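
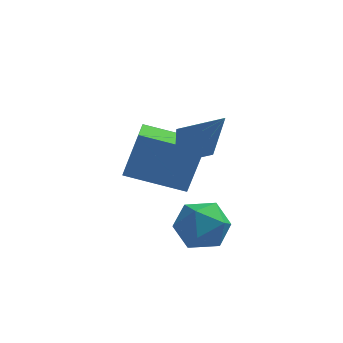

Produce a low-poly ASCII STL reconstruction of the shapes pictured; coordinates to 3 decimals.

solid 
facet normal -0.961 0.079 0.264
outer loop
vertex 0.679 1.363 1.022
vertex 0.708 2.162 0.888
vertex 0.313 1.163 -0.251
endloop
endfacet
facet normal -0.036 -0.986 0.165
outer loop
vertex 1.832 1.038 -0.668
vertex 0.679 1.363 1.022
vertex 0.313 1.163 -0.251
endloop
endfacet
facet normal -0.961 0.079 0.264
outer loop
vertex 0.313 1.163 -0.251
vertex 0.708 2.162 0.888
vertex 0.342 1.962 -0.385
endloop
endfacet
facet normal -0.273 -0.149 -0.950
outer loop
vertex 0.342 1.962 -0.385
vertex 1.832 1.038 -0.668
vertex 0.313 1.163 -0.251
endloop
endfacet
facet normal 0.273 0.149 0.950
outer loop
vertex 0.679 1.363 1.022
vertex 2.227 2.037 0.471
vertex 0.708 2.162 0.888
endloop
endfacet
facet normal -0.036 -0.986 0.165
outer loop
vertex 2.198 1.238 0.605
vertex 0.679 1.363 1.022
vertex 1.832 1.038 -0.668
endloop
endfacet
facet normal 0.273 0.149 0.950
outer loop
vertex 2.198 1.238 0.605
vertex 2.227 2.037 0.471
vertex 0.679 1.363 1.022
endloop
endfacet
facet normal 0.036 0.986 -0.165
outer loop
vertex 0.708 2.162 0.888
vertex 2.227 2.037 0.471
vertex 0.342 1.962 -0.385
endloop
endfacet
facet normal -0.273 -0.149 -0.950
outer loop
vertex 1.861 1.837 -0.802
vertex 1.832 1.038 -0.668
vertex 0.342 1.962 -0.385
endloop
endfacet
facet normal 0.036 0.986 -0.165
outer loop
vertex 0.342 1.962 -0.385
vertex 2.227 2.037 0.471
vertex 1.861 1.837 -0.802
endloop
endfacet
facet normal 0.961 -0.079 -0.264
outer loop
vertex 1.861 1.837 -0.802
vertex 2.198 1.238 0.605
vertex 1.832 1.038 -0.668
endloop
endfacet
facet normal 0.961 -0.079 -0.264
outer loop
vertex 2.227 2.037 0.471
vertex 2.198 1.238 0.605
vertex 1.861 1.837 -0.802
endloop
endfacet
facet normal -0.479 0.370 -0.796
outer loop
vertex 2.452 0.557 0.971
vertex 2.026 0.694 1.291
vertex 2.436 1.051 1.21
endloop
endfacet
facet normal 0.982 0.107 -0.155
outer loop
vertex 2.452 0.557 0.971
vertex 2.436 1.051 1.21
vertex 2.734 0.146 2.469
endloop
endfacet
facet normal -0.479 0.370 -0.796
outer loop
vertex 2.436 1.051 1.21
vertex 2.026 0.694 1.291
vertex 2.01 1.188 1.53
endloop
endfacet
facet normal 0.540 0.739 0.403
outer loop
vertex 2.436 1.051 1.21
vertex 2.01 1.188 1.53
vertex 2.734 0.146 2.469
endloop
endfacet
facet normal -0.478 0.370 -0.797
outer loop
vertex 2.01 1.188 1.53
vertex 2.026 0.694 1.291
vertex 1.6 0.831 1.61
endloop
endfacet
facet normal -0.295 0.518 0.803
outer loop
vertex 2.01 1.188 1.53
vertex 1.6 0.831 1.61
vertex 2.734 0.146 2.469
endloop
endfacet
facet normal -0.478 0.369 -0.797
outer loop
vertex 1.6 0.831 1.61
vertex 2.026 0.694 1.291
vertex 1.616 0.336 1.371
endloop
endfacet
facet normal -0.689 -0.333 0.644
outer loop
vertex 1.6 0.831 1.61
vertex 1.616 0.336 1.371
vertex 2.734 0.146 2.469
endloop
endfacet
facet normal -0.479 0.370 -0.796
outer loop
vertex 1.616 0.336 1.371
vertex 2.026 0.694 1.291
vertex 2.042 0.199 1.051
endloop
endfacet
facet normal -0.247 -0.965 0.084
outer loop
vertex 1.616 0.336 1.371
vertex 2.042 0.199 1.051
vertex 2.734 0.146 2.469
endloop
endfacet
facet normal -0.479 0.370 -0.796
outer loop
vertex 2.042 0.199 1.051
vertex 2.026 0.694 1.291
vertex 2.452 0.557 0.971
endloop
endfacet
facet normal 0.589 -0.745 -0.315
outer loop
vertex 2.042 0.199 1.051
vertex 2.452 0.557 0.971
vertex 2.734 0.146 2.469
endloop
endfacet
facet normal -0.952 0.292 0.097
outer loop
vertex 1.752 -0.16 -1.047
vertex 1.622 -0.732 -0.602
vertex 1.847 -0.091 -0.32
endloop
endfacet
facet normal -0.523 0.852 -0.013
outer loop
vertex 1.752 -0.16 -1.047
vertex 1.847 -0.091 -0.32
vertex 2.337 0.203 -0.785
endloop
endfacet
facet normal -0.183 0.752 -0.634
outer loop
vertex 1.752 -0.16 -1.047
vertex 2.337 0.203 -0.785
vertex 2.414 -0.258 -1.354
endloop
endfacet
facet normal -0.401 0.130 -0.907
outer loop
vertex 1.752 -0.16 -1.047
vertex 2.414 -0.258 -1.354
vertex 1.972 -0.835 -1.241
endloop
endfacet
facet normal -0.877 -0.155 -0.455
outer loop
vertex 1.752 -0.16 -1.047
vertex 1.972 -0.835 -1.241
vertex 1.622 -0.732 -0.602
endloop
endfacet
facet normal -0.035 0.861 0.508
outer loop
vertex 2.337 0.203 -0.785
vertex 1.847 -0.091 -0.32
vertex 2.568 -0.145 -0.179
endloop
endfacet
facet normal -0.727 -0.046 0.685
outer loop
vertex 1.847 -0.091 -0.32
vertex 1.622 -0.732 -0.602
vertex 2.126 -0.722 -0.066
endloop
endfacet
facet normal -0.607 -0.767 -0.209
outer loop
vertex 1.622 -0.732 -0.602
vertex 1.972 -0.835 -1.241
vertex 2.203 -1.183 -0.635
endloop
endfacet
facet normal 0.161 -0.307 -0.938
outer loop
vertex 1.972 -0.835 -1.241
vertex 2.414 -0.258 -1.354
vertex 2.693 -0.889 -1.1
endloop
endfacet
facet normal 0.514 0.699 -0.497
outer loop
vertex 2.414 -0.258 -1.354
vertex 2.337 0.203 -0.785
vertex 2.918 -0.248 -0.818
endloop
endfacet
facet normal 0.401 -0.130 0.907
outer loop
vertex 2.788 -0.82 -0.373
vertex 2.568 -0.145 -0.179
vertex 2.126 -0.722 -0.066
endloop
endfacet
facet normal 0.183 -0.752 0.634
outer loop
vertex 2.788 -0.82 -0.373
vertex 2.126 -0.722 -0.066
vertex 2.203 -1.183 -0.635
endloop
endfacet
facet normal 0.523 -0.852 0.013
outer loop
vertex 2.788 -0.82 -0.373
vertex 2.203 -1.183 -0.635
vertex 2.693 -0.889 -1.1
endloop
endfacet
facet normal 0.952 -0.292 -0.097
outer loop
vertex 2.788 -0.82 -0.373
vertex 2.693 -0.889 -1.1
vertex 2.918 -0.248 -0.818
endloop
endfacet
facet normal 0.877 0.155 0.455
outer loop
vertex 2.788 -0.82 -0.373
vertex 2.918 -0.248 -0.818
vertex 2.568 -0.145 -0.179
endloop
endfacet
facet normal -0.161 0.307 0.938
outer loop
vertex 2.126 -0.722 -0.066
vertex 2.568 -0.145 -0.179
vertex 1.847 -0.091 -0.32
endloop
endfacet
facet normal -0.514 -0.699 0.497
outer loop
vertex 2.203 -1.183 -0.635
vertex 2.126 -0.722 -0.066
vertex 1.622 -0.732 -0.602
endloop
endfacet
facet normal 0.035 -0.861 -0.508
outer loop
vertex 2.693 -0.889 -1.1
vertex 2.203 -1.183 -0.635
vertex 1.972 -0.835 -1.241
endloop
endfacet
facet normal 0.727 0.046 -0.685
outer loop
vertex 2.918 -0.248 -0.818
vertex 2.693 -0.889 -1.1
vertex 2.414 -0.258 -1.354
endloop
endfacet
facet normal 0.607 0.767 0.209
outer loop
vertex 2.568 -0.145 -0.179
vertex 2.918 -0.248 -0.818
vertex 2.337 0.203 -0.785
endloop
endfacet

endsolid


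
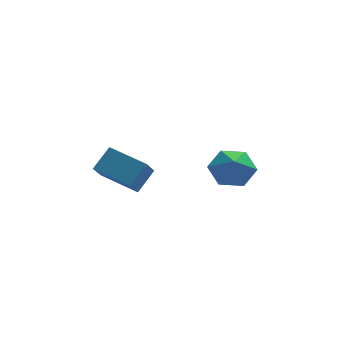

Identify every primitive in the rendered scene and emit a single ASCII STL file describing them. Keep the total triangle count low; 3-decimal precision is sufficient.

solid 
facet normal 0.079 0.600 -0.796
outer loop
vertex 4.346 -3.173 3.038
vertex 3.382 -2.959 3.104
vertex 4.046 -2.405 3.587
endloop
endfacet
facet normal 0.692 -0.221 0.687
outer loop
vertex 4.346 -3.173 3.038
vertex 4.046 -2.405 3.587
vertex 3.298 -3.601 3.956
endloop
endfacet
facet normal 0.078 0.600 -0.796
outer loop
vertex 4.046 -2.405 3.587
vertex 3.382 -2.959 3.104
vertex 3.081 -2.192 3.653
endloop
endfacet
facet normal 0.116 0.226 0.967
outer loop
vertex 4.046 -2.405 3.587
vertex 3.081 -2.192 3.653
vertex 3.298 -3.601 3.956
endloop
endfacet
facet normal 0.079 0.600 -0.796
outer loop
vertex 3.081 -2.192 3.653
vertex 3.382 -2.959 3.104
vertex 2.417 -2.745 3.17
endloop
endfacet
facet normal -0.625 0.071 0.778
outer loop
vertex 3.081 -2.192 3.653
vertex 2.417 -2.745 3.17
vertex 3.298 -3.601 3.956
endloop
endfacet
facet normal 0.078 0.599 -0.797
outer loop
vertex 2.417 -2.745 3.17
vertex 3.382 -2.959 3.104
vertex 2.718 -3.513 2.622
endloop
endfacet
facet normal -0.790 -0.530 0.309
outer loop
vertex 2.417 -2.745 3.17
vertex 2.718 -3.513 2.622
vertex 3.298 -3.601 3.956
endloop
endfacet
facet normal 0.077 0.600 -0.796
outer loop
vertex 2.718 -3.513 2.622
vertex 3.382 -2.959 3.104
vertex 3.682 -3.726 2.555
endloop
endfacet
facet normal -0.214 -0.976 0.029
outer loop
vertex 2.718 -3.513 2.622
vertex 3.682 -3.726 2.555
vertex 3.298 -3.601 3.956
endloop
endfacet
facet normal 0.079 0.600 -0.796
outer loop
vertex 3.682 -3.726 2.555
vertex 3.382 -2.959 3.104
vertex 4.346 -3.173 3.038
endloop
endfacet
facet normal 0.526 -0.822 0.218
outer loop
vertex 3.682 -3.726 2.555
vertex 4.346 -3.173 3.038
vertex 3.298 -3.601 3.956
endloop
endfacet
facet normal -0.341 -0.559 0.756
outer loop
vertex -0.176 -3.83 4.426
vertex -1.431 -2.625 4.751
vertex -0.923 -4.403 3.666
endloop
endfacet
facet normal 0.709 -0.680 -0.184
outer loop
vertex -0.529 -3.755 2.789
vertex -0.176 -3.83 4.426
vertex -0.923 -4.403 3.666
endloop
endfacet
facet normal -0.340 -0.559 0.756
outer loop
vertex -0.923 -4.403 3.666
vertex -1.431 -2.625 4.751
vertex -2.178 -3.198 3.992
endloop
endfacet
facet normal -0.618 -0.474 -0.628
outer loop
vertex -2.178 -3.198 3.992
vertex -0.529 -3.755 2.789
vertex -0.923 -4.403 3.666
endloop
endfacet
facet normal 0.618 0.474 0.628
outer loop
vertex -0.176 -3.83 4.426
vertex -1.037 -1.977 3.874
vertex -1.431 -2.625 4.751
endloop
endfacet
facet normal 0.709 -0.681 -0.184
outer loop
vertex 0.218 -3.182 3.548
vertex -0.176 -3.83 4.426
vertex -0.529 -3.755 2.789
endloop
endfacet
facet normal 0.618 0.474 0.627
outer loop
vertex 0.218 -3.182 3.548
vertex -1.037 -1.977 3.874
vertex -0.176 -3.83 4.426
endloop
endfacet
facet normal -0.709 0.681 0.184
outer loop
vertex -1.431 -2.625 4.751
vertex -1.037 -1.977 3.874
vertex -2.178 -3.198 3.992
endloop
endfacet
facet normal -0.618 -0.474 -0.627
outer loop
vertex -1.784 -2.55 3.114
vertex -0.529 -3.755 2.789
vertex -2.178 -3.198 3.992
endloop
endfacet
facet normal -0.709 0.681 0.184
outer loop
vertex -2.178 -3.198 3.992
vertex -1.037 -1.977 3.874
vertex -1.784 -2.55 3.114
endloop
endfacet
facet normal 0.340 0.558 -0.757
outer loop
vertex -1.784 -2.55 3.114
vertex 0.218 -3.182 3.548
vertex -0.529 -3.755 2.789
endloop
endfacet
facet normal 0.340 0.559 -0.756
outer loop
vertex -1.037 -1.977 3.874
vertex 0.218 -3.182 3.548
vertex -1.784 -2.55 3.114
endloop
endfacet

endsolid


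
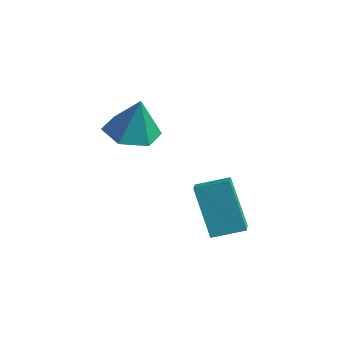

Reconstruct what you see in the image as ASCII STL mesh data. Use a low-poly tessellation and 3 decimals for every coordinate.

solid 
facet normal -0.608 -0.747 -0.270
outer loop
vertex 0.068 -2.312 0.501
vertex -0.547 -1.694 0.176
vertex 0.956 -2.38 -1.312
endloop
endfacet
facet normal 0.661 -0.664 0.349
outer loop
vertex 1.667 -1.506 -0.996
vertex 0.068 -2.312 0.501
vertex 0.956 -2.38 -1.312
endloop
endfacet
facet normal -0.608 -0.747 -0.270
outer loop
vertex 0.956 -2.38 -1.312
vertex -0.547 -1.694 0.176
vertex 0.341 -1.762 -1.636
endloop
endfacet
facet normal 0.440 -0.033 -0.898
outer loop
vertex 0.341 -1.762 -1.636
vertex 1.667 -1.506 -0.996
vertex 0.956 -2.38 -1.312
endloop
endfacet
facet normal -0.440 0.034 0.897
outer loop
vertex 0.068 -2.312 0.501
vertex 0.164 -0.82 0.492
vertex -0.547 -1.694 0.176
endloop
endfacet
facet normal 0.661 -0.664 0.349
outer loop
vertex 0.779 -1.438 0.816
vertex 0.068 -2.312 0.501
vertex 1.667 -1.506 -0.996
endloop
endfacet
facet normal -0.439 0.034 0.898
outer loop
vertex 0.779 -1.438 0.816
vertex 0.164 -0.82 0.492
vertex 0.068 -2.312 0.501
endloop
endfacet
facet normal -0.661 0.664 -0.349
outer loop
vertex -0.547 -1.694 0.176
vertex 0.164 -0.82 0.492
vertex 0.341 -1.762 -1.636
endloop
endfacet
facet normal 0.440 -0.034 -0.897
outer loop
vertex 1.052 -0.888 -1.321
vertex 1.667 -1.506 -0.996
vertex 0.341 -1.762 -1.636
endloop
endfacet
facet normal -0.661 0.664 -0.349
outer loop
vertex 0.341 -1.762 -1.636
vertex 0.164 -0.82 0.492
vertex 1.052 -0.888 -1.321
endloop
endfacet
facet normal 0.608 0.747 0.270
outer loop
vertex 1.052 -0.888 -1.321
vertex 0.779 -1.438 0.816
vertex 1.667 -1.506 -0.996
endloop
endfacet
facet normal 0.608 0.747 0.270
outer loop
vertex 0.164 -0.82 0.492
vertex 0.779 -1.438 0.816
vertex 1.052 -0.888 -1.321
endloop
endfacet
facet normal -0.270 -0.032 -0.962
outer loop
vertex -2.008 -1.834 1.975
vertex -2.533 -2.655 2.15
vertex -2.96 -1.766 2.24
endloop
endfacet
facet normal 0.179 0.891 0.416
outer loop
vertex -2.008 -1.834 1.975
vertex -2.96 -1.766 2.24
vertex -2.107 -2.605 3.67
endloop
endfacet
facet normal -0.269 -0.032 -0.963
outer loop
vertex -2.96 -1.766 2.24
vertex -2.533 -2.655 2.15
vertex -3.485 -2.587 2.414
endloop
endfacet
facet normal -0.578 0.505 0.641
outer loop
vertex -2.96 -1.766 2.24
vertex -3.485 -2.587 2.414
vertex -2.107 -2.605 3.67
endloop
endfacet
facet normal -0.269 -0.032 -0.963
outer loop
vertex -3.485 -2.587 2.414
vertex -2.533 -2.655 2.15
vertex -3.058 -3.476 2.324
endloop
endfacet
facet normal -0.628 -0.371 0.684
outer loop
vertex -3.485 -2.587 2.414
vertex -3.058 -3.476 2.324
vertex -2.107 -2.605 3.67
endloop
endfacet
facet normal -0.270 -0.031 -0.962
outer loop
vertex -3.058 -3.476 2.324
vertex -2.533 -2.655 2.15
vertex -2.107 -3.544 2.059
endloop
endfacet
facet normal 0.078 -0.861 0.502
outer loop
vertex -3.058 -3.476 2.324
vertex -2.107 -3.544 2.059
vertex -2.107 -2.605 3.67
endloop
endfacet
facet normal -0.270 -0.031 -0.962
outer loop
vertex -2.107 -3.544 2.059
vertex -2.533 -2.655 2.15
vertex -1.582 -2.723 1.885
endloop
endfacet
facet normal 0.835 -0.475 0.277
outer loop
vertex -2.107 -3.544 2.059
vertex -1.582 -2.723 1.885
vertex -2.107 -2.605 3.67
endloop
endfacet
facet normal -0.270 -0.032 -0.962
outer loop
vertex -1.582 -2.723 1.885
vertex -2.533 -2.655 2.15
vertex -2.008 -1.834 1.975
endloop
endfacet
facet normal 0.886 0.401 0.234
outer loop
vertex -1.582 -2.723 1.885
vertex -2.008 -1.834 1.975
vertex -2.107 -2.605 3.67
endloop
endfacet

endsolid


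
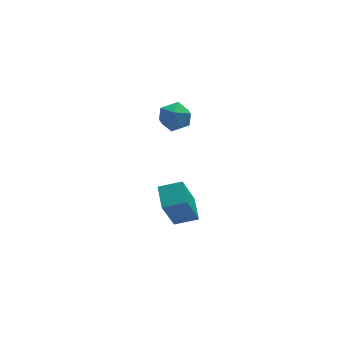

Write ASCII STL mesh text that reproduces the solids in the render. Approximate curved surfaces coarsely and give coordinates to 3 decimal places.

solid 
facet normal -0.987 0.149 0.065
outer loop
vertex -2.28 3.942 3.598
vertex -2.346 3.382 3.88
vertex -2.245 3.899 4.226
endloop
endfacet
facet normal -0.634 0.769 0.088
outer loop
vertex -2.28 3.942 3.598
vertex -2.245 3.899 4.226
vertex -1.841 4.268 3.912
endloop
endfacet
facet normal -0.249 0.824 -0.508
outer loop
vertex -2.28 3.942 3.598
vertex -1.841 4.268 3.912
vertex -1.693 3.979 3.371
endloop
endfacet
facet normal -0.363 0.238 -0.901
outer loop
vertex -2.28 3.942 3.598
vertex -1.693 3.979 3.371
vertex -2.005 3.431 3.352
endloop
endfacet
facet normal -0.819 -0.178 -0.545
outer loop
vertex -2.28 3.942 3.598
vertex -2.005 3.431 3.352
vertex -2.346 3.382 3.88
endloop
endfacet
facet normal -0.182 0.745 0.641
outer loop
vertex -1.841 4.268 3.912
vertex -2.245 3.899 4.226
vertex -1.635 3.909 4.388
endloop
endfacet
facet normal -0.754 -0.257 0.604
outer loop
vertex -2.245 3.899 4.226
vertex -2.346 3.382 3.88
vertex -1.947 3.361 4.369
endloop
endfacet
facet normal -0.483 -0.787 -0.385
outer loop
vertex -2.346 3.382 3.88
vertex -2.005 3.431 3.352
vertex -1.799 3.072 3.828
endloop
endfacet
facet normal 0.257 -0.113 -0.960
outer loop
vertex -2.005 3.431 3.352
vertex -1.693 3.979 3.371
vertex -1.395 3.441 3.514
endloop
endfacet
facet normal 0.443 0.836 -0.325
outer loop
vertex -1.693 3.979 3.371
vertex -1.841 4.268 3.912
vertex -1.294 3.958 3.86
endloop
endfacet
facet normal 0.363 -0.238 0.901
outer loop
vertex -1.36 3.398 4.142
vertex -1.635 3.909 4.388
vertex -1.947 3.361 4.369
endloop
endfacet
facet normal 0.249 -0.824 0.508
outer loop
vertex -1.36 3.398 4.142
vertex -1.947 3.361 4.369
vertex -1.799 3.072 3.828
endloop
endfacet
facet normal 0.634 -0.769 -0.088
outer loop
vertex -1.36 3.398 4.142
vertex -1.799 3.072 3.828
vertex -1.395 3.441 3.514
endloop
endfacet
facet normal 0.987 -0.149 -0.065
outer loop
vertex -1.36 3.398 4.142
vertex -1.395 3.441 3.514
vertex -1.294 3.958 3.86
endloop
endfacet
facet normal 0.819 0.178 0.545
outer loop
vertex -1.36 3.398 4.142
vertex -1.294 3.958 3.86
vertex -1.635 3.909 4.388
endloop
endfacet
facet normal -0.257 0.113 0.960
outer loop
vertex -1.947 3.361 4.369
vertex -1.635 3.909 4.388
vertex -2.245 3.899 4.226
endloop
endfacet
facet normal -0.443 -0.836 0.325
outer loop
vertex -1.799 3.072 3.828
vertex -1.947 3.361 4.369
vertex -2.346 3.382 3.88
endloop
endfacet
facet normal 0.182 -0.745 -0.641
outer loop
vertex -1.395 3.441 3.514
vertex -1.799 3.072 3.828
vertex -2.005 3.431 3.352
endloop
endfacet
facet normal 0.754 0.257 -0.604
outer loop
vertex -1.294 3.958 3.86
vertex -1.395 3.441 3.514
vertex -1.693 3.979 3.371
endloop
endfacet
facet normal 0.483 0.787 0.385
outer loop
vertex -1.635 3.909 4.388
vertex -1.294 3.958 3.86
vertex -1.841 4.268 3.912
endloop
endfacet
facet normal -0.940 0.207 -0.272
outer loop
vertex -2.645 2.359 0.41
vertex -2.548 3.209 0.722
vertex -2.08 2.869 -1.155
endloop
endfacet
facet normal -0.107 -0.933 -0.343
outer loop
vertex -1.272 2.691 -0.922
vertex -2.645 2.359 0.41
vertex -2.08 2.869 -1.155
endloop
endfacet
facet normal -0.940 0.207 -0.272
outer loop
vertex -2.08 2.869 -1.155
vertex -2.548 3.209 0.722
vertex -1.983 3.719 -0.843
endloop
endfacet
facet normal 0.324 0.293 -0.899
outer loop
vertex -1.983 3.719 -0.843
vertex -1.272 2.691 -0.922
vertex -2.08 2.869 -1.155
endloop
endfacet
facet normal -0.324 -0.293 0.899
outer loop
vertex -2.645 2.359 0.41
vertex -1.74 3.031 0.955
vertex -2.548 3.209 0.722
endloop
endfacet
facet normal -0.107 -0.933 -0.343
outer loop
vertex -1.837 2.181 0.643
vertex -2.645 2.359 0.41
vertex -1.272 2.691 -0.922
endloop
endfacet
facet normal -0.324 -0.293 0.899
outer loop
vertex -1.837 2.181 0.643
vertex -1.74 3.031 0.955
vertex -2.645 2.359 0.41
endloop
endfacet
facet normal 0.107 0.933 0.343
outer loop
vertex -2.548 3.209 0.722
vertex -1.74 3.031 0.955
vertex -1.983 3.719 -0.843
endloop
endfacet
facet normal 0.324 0.293 -0.899
outer loop
vertex -1.175 3.541 -0.61
vertex -1.272 2.691 -0.922
vertex -1.983 3.719 -0.843
endloop
endfacet
facet normal 0.107 0.933 0.343
outer loop
vertex -1.983 3.719 -0.843
vertex -1.74 3.031 0.955
vertex -1.175 3.541 -0.61
endloop
endfacet
facet normal 0.940 -0.207 0.272
outer loop
vertex -1.175 3.541 -0.61
vertex -1.837 2.181 0.643
vertex -1.272 2.691 -0.922
endloop
endfacet
facet normal 0.940 -0.207 0.272
outer loop
vertex -1.74 3.031 0.955
vertex -1.837 2.181 0.643
vertex -1.175 3.541 -0.61
endloop
endfacet

endsolid


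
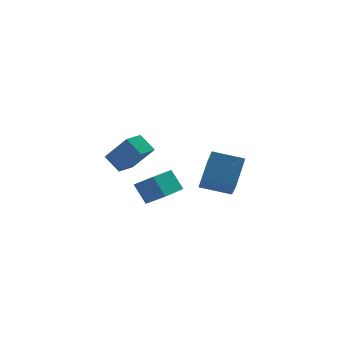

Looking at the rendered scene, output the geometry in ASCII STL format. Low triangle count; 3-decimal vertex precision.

solid 
facet normal -0.676 0.504 -0.538
outer loop
vertex -1.864 3.796 -1.912
vertex -0.564 5.284 -2.151
vertex -1.407 3.216 -3.03
endloop
endfacet
facet normal -0.653 -0.747 0.121
outer loop
vertex -0.576 2.596 -2.369
vertex -1.864 3.796 -1.912
vertex -1.407 3.216 -3.03
endloop
endfacet
facet normal -0.676 0.504 -0.538
outer loop
vertex -1.407 3.216 -3.03
vertex -0.564 5.284 -2.151
vertex -0.107 4.704 -3.269
endloop
endfacet
facet normal 0.341 -0.432 -0.835
outer loop
vertex -0.107 4.704 -3.269
vertex -0.576 2.596 -2.369
vertex -1.407 3.216 -3.03
endloop
endfacet
facet normal -0.341 0.432 0.835
outer loop
vertex -1.864 3.796 -1.912
vertex 0.267 4.664 -1.49
vertex -0.564 5.284 -2.151
endloop
endfacet
facet normal -0.653 -0.747 0.121
outer loop
vertex -1.033 3.176 -1.251
vertex -1.864 3.796 -1.912
vertex -0.576 2.596 -2.369
endloop
endfacet
facet normal -0.341 0.432 0.835
outer loop
vertex -1.033 3.176 -1.251
vertex 0.267 4.664 -1.49
vertex -1.864 3.796 -1.912
endloop
endfacet
facet normal 0.653 0.747 -0.121
outer loop
vertex -0.564 5.284 -2.151
vertex 0.267 4.664 -1.49
vertex -0.107 4.704 -3.269
endloop
endfacet
facet normal 0.341 -0.432 -0.835
outer loop
vertex 0.724 4.084 -2.608
vertex -0.576 2.596 -2.369
vertex -0.107 4.704 -3.269
endloop
endfacet
facet normal 0.653 0.747 -0.121
outer loop
vertex -0.107 4.704 -3.269
vertex 0.267 4.664 -1.49
vertex 0.724 4.084 -2.608
endloop
endfacet
facet normal 0.676 -0.504 0.538
outer loop
vertex 0.724 4.084 -2.608
vertex -1.033 3.176 -1.251
vertex -0.576 2.596 -2.369
endloop
endfacet
facet normal 0.676 -0.504 0.538
outer loop
vertex 0.267 4.664 -1.49
vertex -1.033 3.176 -1.251
vertex 0.724 4.084 -2.608
endloop
endfacet
facet normal -0.474 0.458 -0.752
outer loop
vertex -4.359 -0.931 2.07
vertex -3.544 -0.227 1.985
vertex -3.855 -1.602 1.344
endloop
endfacet
facet normal -0.754 -0.652 0.079
outer loop
vertex -3.016 -2.413 2.675
vertex -4.359 -0.931 2.07
vertex -3.855 -1.602 1.344
endloop
endfacet
facet normal -0.474 0.458 -0.752
outer loop
vertex -3.855 -1.602 1.344
vertex -3.544 -0.227 1.985
vertex -3.04 -0.898 1.259
endloop
endfacet
facet normal 0.454 -0.605 -0.655
outer loop
vertex -3.04 -0.898 1.259
vertex -3.016 -2.413 2.675
vertex -3.855 -1.602 1.344
endloop
endfacet
facet normal -0.454 0.605 0.655
outer loop
vertex -4.359 -0.931 2.07
vertex -2.705 -1.038 3.316
vertex -3.544 -0.227 1.985
endloop
endfacet
facet normal -0.754 -0.652 0.079
outer loop
vertex -3.52 -1.742 3.401
vertex -4.359 -0.931 2.07
vertex -3.016 -2.413 2.675
endloop
endfacet
facet normal -0.454 0.605 0.655
outer loop
vertex -3.52 -1.742 3.401
vertex -2.705 -1.038 3.316
vertex -4.359 -0.931 2.07
endloop
endfacet
facet normal 0.754 0.652 -0.079
outer loop
vertex -3.544 -0.227 1.985
vertex -2.705 -1.038 3.316
vertex -3.04 -0.898 1.259
endloop
endfacet
facet normal 0.454 -0.605 -0.655
outer loop
vertex -2.201 -1.709 2.59
vertex -3.016 -2.413 2.675
vertex -3.04 -0.898 1.259
endloop
endfacet
facet normal 0.754 0.652 -0.079
outer loop
vertex -3.04 -0.898 1.259
vertex -2.705 -1.038 3.316
vertex -2.201 -1.709 2.59
endloop
endfacet
facet normal 0.474 -0.458 0.752
outer loop
vertex -2.201 -1.709 2.59
vertex -3.52 -1.742 3.401
vertex -3.016 -2.413 2.675
endloop
endfacet
facet normal 0.474 -0.458 0.752
outer loop
vertex -2.705 -1.038 3.316
vertex -3.52 -1.742 3.401
vertex -2.201 -1.709 2.59
endloop
endfacet
facet normal -0.905 0.344 0.250
outer loop
vertex 1.145 2.175 -1.24
vertex 1.948 3.265 0.163
vertex 1.314 3.359 -2.257
endloop
endfacet
facet normal -0.412 -0.559 -0.720
outer loop
vertex 2.852 2.775 -2.683
vertex 1.145 2.175 -1.24
vertex 1.314 3.359 -2.257
endloop
endfacet
facet normal -0.905 0.343 0.250
outer loop
vertex 1.314 3.359 -2.257
vertex 1.948 3.265 0.163
vertex 2.116 4.45 -0.854
endloop
endfacet
facet normal 0.107 0.754 -0.648
outer loop
vertex 2.116 4.45 -0.854
vertex 2.852 2.775 -2.683
vertex 1.314 3.359 -2.257
endloop
endfacet
facet normal -0.107 -0.754 0.647
outer loop
vertex 1.145 2.175 -1.24
vertex 3.486 2.681 -0.263
vertex 1.948 3.265 0.163
endloop
endfacet
facet normal -0.412 -0.559 -0.720
outer loop
vertex 2.684 1.59 -1.666
vertex 1.145 2.175 -1.24
vertex 2.852 2.775 -2.683
endloop
endfacet
facet normal -0.107 -0.754 0.648
outer loop
vertex 2.684 1.59 -1.666
vertex 3.486 2.681 -0.263
vertex 1.145 2.175 -1.24
endloop
endfacet
facet normal 0.412 0.559 0.720
outer loop
vertex 1.948 3.265 0.163
vertex 3.486 2.681 -0.263
vertex 2.116 4.45 -0.854
endloop
endfacet
facet normal 0.107 0.754 -0.648
outer loop
vertex 3.655 3.865 -1.28
vertex 2.852 2.775 -2.683
vertex 2.116 4.45 -0.854
endloop
endfacet
facet normal 0.412 0.559 0.720
outer loop
vertex 2.116 4.45 -0.854
vertex 3.486 2.681 -0.263
vertex 3.655 3.865 -1.28
endloop
endfacet
facet normal 0.905 -0.344 -0.251
outer loop
vertex 3.655 3.865 -1.28
vertex 2.684 1.59 -1.666
vertex 2.852 2.775 -2.683
endloop
endfacet
facet normal 0.905 -0.344 -0.250
outer loop
vertex 3.486 2.681 -0.263
vertex 2.684 1.59 -1.666
vertex 3.655 3.865 -1.28
endloop
endfacet

endsolid


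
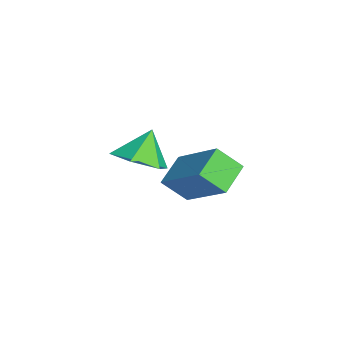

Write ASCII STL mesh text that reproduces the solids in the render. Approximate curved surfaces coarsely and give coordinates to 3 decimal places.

solid 
facet normal 0.378 -0.399 -0.835
outer loop
vertex 2.769 -3.735 -0.651
vertex 2.06 -4.192 -0.754
vertex 2.12 -3.417 -1.097
endloop
endfacet
facet normal 0.227 0.918 0.325
outer loop
vertex 2.769 -3.735 -0.651
vertex 2.12 -3.417 -1.097
vertex 1.64 -3.748 0.174
endloop
endfacet
facet normal 0.378 -0.399 -0.836
outer loop
vertex 2.12 -3.417 -1.097
vertex 2.06 -4.192 -0.754
vertex 1.41 -3.873 -1.2
endloop
endfacet
facet normal -0.542 0.840 0.014
outer loop
vertex 2.12 -3.417 -1.097
vertex 1.41 -3.873 -1.2
vertex 1.64 -3.748 0.174
endloop
endfacet
facet normal 0.377 -0.400 -0.835
outer loop
vertex 1.41 -3.873 -1.2
vertex 2.06 -4.192 -0.754
vertex 1.35 -4.648 -0.856
endloop
endfacet
facet normal -0.978 0.143 0.151
outer loop
vertex 1.41 -3.873 -1.2
vertex 1.35 -4.648 -0.856
vertex 1.64 -3.748 0.174
endloop
endfacet
facet normal 0.377 -0.400 -0.835
outer loop
vertex 1.35 -4.648 -0.856
vertex 2.06 -4.192 -0.754
vertex 2.0 -4.967 -0.41
endloop
endfacet
facet normal -0.644 -0.477 0.598
outer loop
vertex 1.35 -4.648 -0.856
vertex 2.0 -4.967 -0.41
vertex 1.64 -3.748 0.174
endloop
endfacet
facet normal 0.379 -0.400 -0.835
outer loop
vertex 2.0 -4.967 -0.41
vertex 2.06 -4.192 -0.754
vertex 2.709 -4.51 -0.307
endloop
endfacet
facet normal 0.125 -0.398 0.909
outer loop
vertex 2.0 -4.967 -0.41
vertex 2.709 -4.51 -0.307
vertex 1.64 -3.748 0.174
endloop
endfacet
facet normal 0.379 -0.400 -0.835
outer loop
vertex 2.709 -4.51 -0.307
vertex 2.06 -4.192 -0.754
vertex 2.769 -3.735 -0.651
endloop
endfacet
facet normal 0.561 0.299 0.772
outer loop
vertex 2.709 -4.51 -0.307
vertex 2.769 -3.735 -0.651
vertex 1.64 -3.748 0.174
endloop
endfacet
facet normal -0.699 0.576 0.424
outer loop
vertex -1.705 -2.438 -3.285
vertex -0.271 -1.587 -2.076
vertex -1.533 -1.691 -4.016
endloop
endfacet
facet normal -0.696 -0.414 -0.586
outer loop
vertex -0.729 -2.353 -4.504
vertex -1.705 -2.438 -3.285
vertex -1.533 -1.691 -4.016
endloop
endfacet
facet normal -0.699 0.576 0.424
outer loop
vertex -1.533 -1.691 -4.016
vertex -0.271 -1.587 -2.076
vertex -0.098 -0.839 -2.807
endloop
endfacet
facet normal 0.162 0.706 -0.690
outer loop
vertex -0.098 -0.839 -2.807
vertex -0.729 -2.353 -4.504
vertex -1.533 -1.691 -4.016
endloop
endfacet
facet normal -0.163 -0.706 0.690
outer loop
vertex -1.705 -2.438 -3.285
vertex 0.533 -2.249 -2.564
vertex -0.271 -1.587 -2.076
endloop
endfacet
facet normal -0.697 -0.412 -0.587
outer loop
vertex -0.902 -3.101 -3.773
vertex -1.705 -2.438 -3.285
vertex -0.729 -2.353 -4.504
endloop
endfacet
facet normal -0.163 -0.705 0.690
outer loop
vertex -0.902 -3.101 -3.773
vertex 0.533 -2.249 -2.564
vertex -1.705 -2.438 -3.285
endloop
endfacet
facet normal 0.696 0.413 0.587
outer loop
vertex -0.271 -1.587 -2.076
vertex 0.533 -2.249 -2.564
vertex -0.098 -0.839 -2.807
endloop
endfacet
facet normal 0.163 0.705 -0.690
outer loop
vertex 0.705 -1.502 -3.295
vertex -0.729 -2.353 -4.504
vertex -0.098 -0.839 -2.807
endloop
endfacet
facet normal 0.697 0.413 0.586
outer loop
vertex -0.098 -0.839 -2.807
vertex 0.533 -2.249 -2.564
vertex 0.705 -1.502 -3.295
endloop
endfacet
facet normal 0.699 -0.576 -0.424
outer loop
vertex 0.705 -1.502 -3.295
vertex -0.902 -3.101 -3.773
vertex -0.729 -2.353 -4.504
endloop
endfacet
facet normal 0.699 -0.576 -0.424
outer loop
vertex 0.533 -2.249 -2.564
vertex -0.902 -3.101 -3.773
vertex 0.705 -1.502 -3.295
endloop
endfacet

endsolid


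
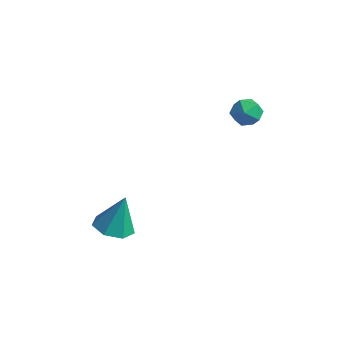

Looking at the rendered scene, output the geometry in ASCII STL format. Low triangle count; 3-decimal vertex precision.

solid 
facet normal -0.136 -0.286 -0.949
outer loop
vertex -2.116 -1.143 -1.945
vertex -2.921 -1.545 -1.709
vertex -2.77 -0.673 -1.993
endloop
endfacet
facet normal 0.573 0.810 0.122
outer loop
vertex -2.116 -1.143 -1.945
vertex -2.77 -0.673 -1.993
vertex -2.679 -1.035 -0.011
endloop
endfacet
facet normal -0.134 -0.286 -0.949
outer loop
vertex -2.77 -0.673 -1.993
vertex -2.921 -1.545 -1.709
vertex -3.538 -0.86 -1.828
endloop
endfacet
facet normal -0.195 0.963 0.185
outer loop
vertex -2.77 -0.673 -1.993
vertex -3.538 -0.86 -1.828
vertex -2.679 -1.035 -0.011
endloop
endfacet
facet normal -0.135 -0.286 -0.949
outer loop
vertex -3.538 -0.86 -1.828
vertex -2.921 -1.545 -1.709
vertex -3.841 -1.563 -1.573
endloop
endfacet
facet normal -0.773 0.483 0.412
outer loop
vertex -3.538 -0.86 -1.828
vertex -3.841 -1.563 -1.573
vertex -2.679 -1.035 -0.011
endloop
endfacet
facet normal -0.135 -0.285 -0.949
outer loop
vertex -3.841 -1.563 -1.573
vertex -2.921 -1.545 -1.709
vertex -3.451 -2.253 -1.421
endloop
endfacet
facet normal -0.726 -0.271 0.632
outer loop
vertex -3.841 -1.563 -1.573
vertex -3.451 -2.253 -1.421
vertex -2.679 -1.035 -0.011
endloop
endfacet
facet normal -0.135 -0.285 -0.949
outer loop
vertex -3.451 -2.253 -1.421
vertex -2.921 -1.545 -1.709
vertex -2.662 -2.41 -1.486
endloop
endfacet
facet normal -0.089 -0.729 0.679
outer loop
vertex -3.451 -2.253 -1.421
vertex -2.662 -2.41 -1.486
vertex -2.679 -1.035 -0.011
endloop
endfacet
facet normal -0.135 -0.285 -0.949
outer loop
vertex -2.662 -2.41 -1.486
vertex -2.921 -1.545 -1.709
vertex -2.068 -1.916 -1.719
endloop
endfacet
facet normal 0.658 -0.547 0.518
outer loop
vertex -2.662 -2.41 -1.486
vertex -2.068 -1.916 -1.719
vertex -2.679 -1.035 -0.011
endloop
endfacet
facet normal -0.135 -0.286 -0.949
outer loop
vertex -2.068 -1.916 -1.719
vertex -2.921 -1.545 -1.709
vertex -2.116 -1.143 -1.945
endloop
endfacet
facet normal 0.953 0.138 0.270
outer loop
vertex -2.068 -1.916 -1.719
vertex -2.116 -1.143 -1.945
vertex -2.679 -1.035 -0.011
endloop
endfacet
facet normal -0.061 0.432 0.900
outer loop
vertex -0.547 4.425 3.943
vertex -0.611 3.724 4.275
vertex 0.091 4.042 4.17
endloop
endfacet
facet normal 0.334 0.826 0.454
outer loop
vertex -0.547 4.425 3.943
vertex 0.091 4.042 4.17
vertex 0.085 4.419 3.489
endloop
endfacet
facet normal -0.069 0.992 -0.109
outer loop
vertex -0.547 4.425 3.943
vertex 0.085 4.419 3.489
vertex -0.621 4.335 3.174
endloop
endfacet
facet normal -0.714 0.700 -0.013
outer loop
vertex -0.547 4.425 3.943
vertex -0.621 4.335 3.174
vertex -1.051 3.905 3.66
endloop
endfacet
facet normal -0.708 0.354 0.611
outer loop
vertex -0.547 4.425 3.943
vertex -1.051 3.905 3.66
vertex -0.611 3.724 4.275
endloop
endfacet
facet normal 0.878 0.423 0.226
outer loop
vertex 0.085 4.419 3.489
vertex 0.091 4.042 4.17
vertex 0.411 3.715 3.54
endloop
endfacet
facet normal 0.239 -0.215 0.947
outer loop
vertex 0.091 4.042 4.17
vertex -0.611 3.724 4.275
vertex -0.019 3.285 4.026
endloop
endfacet
facet normal -0.809 -0.340 0.479
outer loop
vertex -0.611 3.724 4.275
vertex -1.051 3.905 3.66
vertex -0.725 3.201 3.711
endloop
endfacet
facet normal -0.819 0.220 -0.530
outer loop
vertex -1.051 3.905 3.66
vertex -0.621 4.335 3.174
vertex -0.731 3.578 3.03
endloop
endfacet
facet normal 0.224 0.692 -0.687
outer loop
vertex -0.621 4.335 3.174
vertex 0.085 4.419 3.489
vertex -0.029 3.896 2.925
endloop
endfacet
facet normal 0.714 -0.700 0.013
outer loop
vertex -0.093 3.195 3.257
vertex 0.411 3.715 3.54
vertex -0.019 3.285 4.026
endloop
endfacet
facet normal 0.069 -0.992 0.109
outer loop
vertex -0.093 3.195 3.257
vertex -0.019 3.285 4.026
vertex -0.725 3.201 3.711
endloop
endfacet
facet normal -0.334 -0.826 -0.454
outer loop
vertex -0.093 3.195 3.257
vertex -0.725 3.201 3.711
vertex -0.731 3.578 3.03
endloop
endfacet
facet normal 0.061 -0.432 -0.900
outer loop
vertex -0.093 3.195 3.257
vertex -0.731 3.578 3.03
vertex -0.029 3.896 2.925
endloop
endfacet
facet normal 0.708 -0.354 -0.611
outer loop
vertex -0.093 3.195 3.257
vertex -0.029 3.896 2.925
vertex 0.411 3.715 3.54
endloop
endfacet
facet normal 0.819 -0.220 0.530
outer loop
vertex -0.019 3.285 4.026
vertex 0.411 3.715 3.54
vertex 0.091 4.042 4.17
endloop
endfacet
facet normal -0.224 -0.692 0.687
outer loop
vertex -0.725 3.201 3.711
vertex -0.019 3.285 4.026
vertex -0.611 3.724 4.275
endloop
endfacet
facet normal -0.878 -0.423 -0.226
outer loop
vertex -0.731 3.578 3.03
vertex -0.725 3.201 3.711
vertex -1.051 3.905 3.66
endloop
endfacet
facet normal -0.239 0.215 -0.947
outer loop
vertex -0.029 3.896 2.925
vertex -0.731 3.578 3.03
vertex -0.621 4.335 3.174
endloop
endfacet
facet normal 0.809 0.340 -0.479
outer loop
vertex 0.411 3.715 3.54
vertex -0.029 3.896 2.925
vertex 0.085 4.419 3.489
endloop
endfacet

endsolid


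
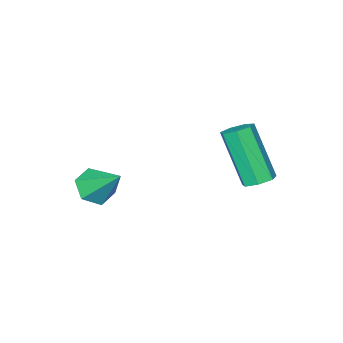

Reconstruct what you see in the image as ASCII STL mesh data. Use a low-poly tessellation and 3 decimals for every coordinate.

solid 
facet normal 0.030 0.502 -0.864
outer loop
vertex -0.848 4.033 2.676
vertex -1.167 4.446 2.905
vertex -0.599 4.398 2.897
endloop
endfacet
facet normal 0.863 -0.450 -0.230
outer loop
vertex -0.848 4.033 2.676
vertex -0.599 4.398 2.897
vertex -0.914 2.96 4.527
endloop
endfacet
facet normal 0.864 -0.449 -0.229
outer loop
vertex -0.914 2.96 4.527
vertex -0.599 4.398 2.897
vertex -0.665 3.326 4.748
endloop
endfacet
facet normal -0.032 -0.501 0.865
outer loop
vertex -0.914 2.96 4.527
vertex -0.665 3.326 4.748
vertex -1.233 3.374 4.755
endloop
endfacet
facet normal 0.030 0.502 -0.865
outer loop
vertex -0.599 4.398 2.897
vertex -1.167 4.446 2.905
vertex -0.777 4.8 3.124
endloop
endfacet
facet normal 0.933 0.297 0.205
outer loop
vertex -0.599 4.398 2.897
vertex -0.777 4.8 3.124
vertex -0.665 3.326 4.748
endloop
endfacet
facet normal 0.932 0.299 0.207
outer loop
vertex -0.665 3.326 4.748
vertex -0.777 4.8 3.124
vertex -0.844 3.728 4.974
endloop
endfacet
facet normal -0.032 -0.500 0.865
outer loop
vertex -0.665 3.326 4.748
vertex -0.844 3.728 4.974
vertex -1.233 3.374 4.755
endloop
endfacet
facet normal 0.032 0.500 -0.865
outer loop
vertex -0.777 4.8 3.124
vertex -1.167 4.446 2.905
vertex -1.249 4.936 3.185
endloop
endfacet
facet normal 0.299 0.821 0.486
outer loop
vertex -0.777 4.8 3.124
vertex -1.249 4.936 3.185
vertex -0.844 3.728 4.974
endloop
endfacet
facet normal 0.299 0.821 0.487
outer loop
vertex -0.844 3.728 4.974
vertex -1.249 4.936 3.185
vertex -1.316 3.863 5.036
endloop
endfacet
facet normal -0.030 -0.502 0.864
outer loop
vertex -0.844 3.728 4.974
vertex -1.316 3.863 5.036
vertex -1.233 3.374 4.755
endloop
endfacet
facet normal 0.031 0.500 -0.866
outer loop
vertex -1.249 4.936 3.185
vertex -1.167 4.446 2.905
vertex -1.659 4.702 3.035
endloop
endfacet
facet normal -0.560 0.725 0.400
outer loop
vertex -1.249 4.936 3.185
vertex -1.659 4.702 3.035
vertex -1.316 3.863 5.036
endloop
endfacet
facet normal -0.560 0.725 0.400
outer loop
vertex -1.316 3.863 5.036
vertex -1.659 4.702 3.035
vertex -1.725 3.63 4.886
endloop
endfacet
facet normal -0.031 -0.502 0.864
outer loop
vertex -1.316 3.863 5.036
vertex -1.725 3.63 4.886
vertex -1.233 3.374 4.755
endloop
endfacet
facet normal 0.032 0.501 -0.865
outer loop
vertex -1.659 4.702 3.035
vertex -1.167 4.446 2.905
vertex -1.698 4.276 2.787
endloop
endfacet
facet normal -0.996 0.084 0.013
outer loop
vertex -1.659 4.702 3.035
vertex -1.698 4.276 2.787
vertex -1.725 3.63 4.886
endloop
endfacet
facet normal -0.996 0.086 0.014
outer loop
vertex -1.725 3.63 4.886
vertex -1.698 4.276 2.787
vertex -1.765 3.204 4.638
endloop
endfacet
facet normal -0.030 -0.501 0.865
outer loop
vertex -1.725 3.63 4.886
vertex -1.765 3.204 4.638
vertex -1.233 3.374 4.755
endloop
endfacet
facet normal 0.031 0.502 -0.864
outer loop
vertex -1.698 4.276 2.787
vertex -1.167 4.446 2.905
vertex -1.337 3.978 2.627
endloop
endfacet
facet normal -0.683 -0.621 -0.384
outer loop
vertex -1.698 4.276 2.787
vertex -1.337 3.978 2.627
vertex -1.765 3.204 4.638
endloop
endfacet
facet normal -0.683 -0.621 -0.384
outer loop
vertex -1.765 3.204 4.638
vertex -1.337 3.978 2.627
vertex -1.404 2.906 4.478
endloop
endfacet
facet normal -0.030 -0.501 0.865
outer loop
vertex -1.765 3.204 4.638
vertex -1.404 2.906 4.478
vertex -1.233 3.374 4.755
endloop
endfacet
facet normal 0.030 0.502 -0.864
outer loop
vertex -1.337 3.978 2.627
vertex -1.167 4.446 2.905
vertex -0.848 4.033 2.676
endloop
endfacet
facet normal 0.146 -0.858 -0.492
outer loop
vertex -1.337 3.978 2.627
vertex -0.848 4.033 2.676
vertex -1.404 2.906 4.478
endloop
endfacet
facet normal 0.144 -0.858 -0.492
outer loop
vertex -1.404 2.906 4.478
vertex -0.848 4.033 2.676
vertex -0.914 2.96 4.527
endloop
endfacet
facet normal -0.031 -0.501 0.865
outer loop
vertex -1.404 2.906 4.478
vertex -0.914 2.96 4.527
vertex -1.233 3.374 4.755
endloop
endfacet
facet normal 0.047 -0.733 -0.678
outer loop
vertex 3.21 0.836 3.18
vertex 2.676 1.156 2.797
vertex 3.373 1.325 2.663
endloop
endfacet
facet normal 0.883 0.169 0.438
outer loop
vertex 3.21 0.836 3.18
vertex 3.373 1.325 2.663
vertex 2.604 2.284 3.843
endloop
endfacet
facet normal 0.047 -0.732 -0.679
outer loop
vertex 3.373 1.325 2.663
vertex 2.676 1.156 2.797
vertex 2.84 1.645 2.281
endloop
endfacet
facet normal 0.613 0.760 -0.218
outer loop
vertex 3.373 1.325 2.663
vertex 2.84 1.645 2.281
vertex 2.604 2.284 3.843
endloop
endfacet
facet normal 0.048 -0.733 -0.679
outer loop
vertex 2.84 1.645 2.281
vertex 2.676 1.156 2.797
vertex 2.143 1.475 2.415
endloop
endfacet
facet normal -0.289 0.870 -0.400
outer loop
vertex 2.84 1.645 2.281
vertex 2.143 1.475 2.415
vertex 2.604 2.284 3.843
endloop
endfacet
facet normal 0.047 -0.733 -0.678
outer loop
vertex 2.143 1.475 2.415
vertex 2.676 1.156 2.797
vertex 1.979 0.986 2.932
endloop
endfacet
facet normal -0.918 0.389 0.076
outer loop
vertex 2.143 1.475 2.415
vertex 1.979 0.986 2.932
vertex 2.604 2.284 3.843
endloop
endfacet
facet normal 0.047 -0.733 -0.678
outer loop
vertex 1.979 0.986 2.932
vertex 2.676 1.156 2.797
vertex 2.512 0.667 3.314
endloop
endfacet
facet normal -0.648 -0.203 0.734
outer loop
vertex 1.979 0.986 2.932
vertex 2.512 0.667 3.314
vertex 2.604 2.284 3.843
endloop
endfacet
facet normal 0.047 -0.733 -0.678
outer loop
vertex 2.512 0.667 3.314
vertex 2.676 1.156 2.797
vertex 3.21 0.836 3.18
endloop
endfacet
facet normal 0.252 -0.314 0.915
outer loop
vertex 2.512 0.667 3.314
vertex 3.21 0.836 3.18
vertex 2.604 2.284 3.843
endloop
endfacet

endsolid


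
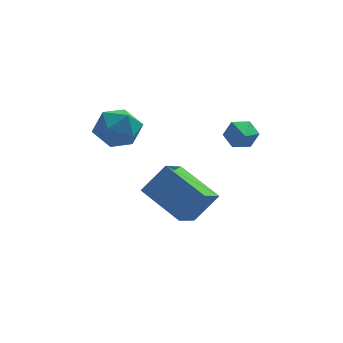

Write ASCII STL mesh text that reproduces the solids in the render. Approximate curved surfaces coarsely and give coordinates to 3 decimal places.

solid 
facet normal -0.046 0.921 -0.386
outer loop
vertex 4.265 2.307 3.677
vertex 3.962 2.085 3.184
vertex 3.646 2.278 3.682
endloop
endfacet
facet normal 0.008 -0.002 1.000
outer loop
vertex 4.265 2.307 3.677
vertex 3.646 2.278 3.682
vertex 4.018 0.915 3.676
endloop
endfacet
facet normal -0.045 0.922 -0.386
outer loop
vertex 3.646 2.278 3.682
vertex 3.962 2.085 3.184
vertex 3.342 2.057 3.189
endloop
endfacet
facet normal -0.785 -0.217 0.581
outer loop
vertex 3.646 2.278 3.682
vertex 3.342 2.057 3.189
vertex 4.018 0.915 3.676
endloop
endfacet
facet normal -0.045 0.921 -0.387
outer loop
vertex 3.342 2.057 3.189
vertex 3.962 2.085 3.184
vertex 3.658 1.863 2.691
endloop
endfacet
facet normal -0.774 -0.573 -0.268
outer loop
vertex 3.342 2.057 3.189
vertex 3.658 1.863 2.691
vertex 4.018 0.915 3.676
endloop
endfacet
facet normal -0.044 0.921 -0.387
outer loop
vertex 3.658 1.863 2.691
vertex 3.962 2.085 3.184
vertex 4.277 1.891 2.687
endloop
endfacet
facet normal 0.028 -0.715 -0.698
outer loop
vertex 3.658 1.863 2.691
vertex 4.277 1.891 2.687
vertex 4.018 0.915 3.676
endloop
endfacet
facet normal -0.044 0.921 -0.387
outer loop
vertex 4.277 1.891 2.687
vertex 3.962 2.085 3.184
vertex 4.581 2.113 3.18
endloop
endfacet
facet normal 0.819 -0.501 -0.280
outer loop
vertex 4.277 1.891 2.687
vertex 4.581 2.113 3.18
vertex 4.018 0.915 3.676
endloop
endfacet
facet normal -0.044 0.921 -0.388
outer loop
vertex 4.581 2.113 3.18
vertex 3.962 2.085 3.184
vertex 4.265 2.307 3.677
endloop
endfacet
facet normal 0.809 -0.144 0.570
outer loop
vertex 4.581 2.113 3.18
vertex 4.265 2.307 3.677
vertex 4.018 0.915 3.676
endloop
endfacet
facet normal -0.891 0.317 0.325
outer loop
vertex -1.065 2.578 3.146
vertex -0.686 2.795 3.974
vertex -0.709 3.432 3.289
endloop
endfacet
facet normal -0.829 0.409 -0.381
outer loop
vertex -1.065 2.578 3.146
vertex -0.709 3.432 3.289
vertex -0.555 2.99 2.478
endloop
endfacet
facet normal -0.702 -0.227 -0.676
outer loop
vertex -1.065 2.578 3.146
vertex -0.555 2.99 2.478
vertex -0.438 2.08 2.662
endloop
endfacet
facet normal -0.684 -0.713 -0.153
outer loop
vertex -1.065 2.578 3.146
vertex -0.438 2.08 2.662
vertex -0.519 1.959 3.587
endloop
endfacet
facet normal -0.802 -0.376 0.465
outer loop
vertex -1.065 2.578 3.146
vertex -0.519 1.959 3.587
vertex -0.686 2.795 3.974
endloop
endfacet
facet normal -0.262 0.826 -0.500
outer loop
vertex -0.555 2.99 2.478
vertex -0.709 3.432 3.289
vertex 0.139 3.461 2.893
endloop
endfacet
facet normal -0.361 0.677 0.641
outer loop
vertex -0.709 3.432 3.289
vertex -0.686 2.795 3.974
vertex 0.058 3.34 3.818
endloop
endfacet
facet normal -0.217 -0.445 0.869
outer loop
vertex -0.686 2.795 3.974
vertex -0.519 1.959 3.587
vertex 0.175 2.43 4.002
endloop
endfacet
facet normal -0.028 -0.991 -0.132
outer loop
vertex -0.519 1.959 3.587
vertex -0.438 2.08 2.662
vertex 0.329 1.988 3.191
endloop
endfacet
facet normal -0.055 -0.205 -0.977
outer loop
vertex -0.438 2.08 2.662
vertex -0.555 2.99 2.478
vertex 0.306 2.625 2.506
endloop
endfacet
facet normal 0.684 0.713 0.153
outer loop
vertex 0.685 2.842 3.334
vertex 0.139 3.461 2.893
vertex 0.058 3.34 3.818
endloop
endfacet
facet normal 0.702 0.227 0.676
outer loop
vertex 0.685 2.842 3.334
vertex 0.058 3.34 3.818
vertex 0.175 2.43 4.002
endloop
endfacet
facet normal 0.829 -0.409 0.381
outer loop
vertex 0.685 2.842 3.334
vertex 0.175 2.43 4.002
vertex 0.329 1.988 3.191
endloop
endfacet
facet normal 0.891 -0.317 -0.325
outer loop
vertex 0.685 2.842 3.334
vertex 0.329 1.988 3.191
vertex 0.306 2.625 2.506
endloop
endfacet
facet normal 0.802 0.376 -0.465
outer loop
vertex 0.685 2.842 3.334
vertex 0.306 2.625 2.506
vertex 0.139 3.461 2.893
endloop
endfacet
facet normal 0.028 0.991 0.132
outer loop
vertex 0.058 3.34 3.818
vertex 0.139 3.461 2.893
vertex -0.709 3.432 3.289
endloop
endfacet
facet normal 0.055 0.205 0.977
outer loop
vertex 0.175 2.43 4.002
vertex 0.058 3.34 3.818
vertex -0.686 2.795 3.974
endloop
endfacet
facet normal 0.262 -0.826 0.500
outer loop
vertex 0.329 1.988 3.191
vertex 0.175 2.43 4.002
vertex -0.519 1.959 3.587
endloop
endfacet
facet normal 0.361 -0.677 -0.641
outer loop
vertex 0.306 2.625 2.506
vertex 0.329 1.988 3.191
vertex -0.438 2.08 2.662
endloop
endfacet
facet normal 0.217 0.445 -0.869
outer loop
vertex 0.139 3.461 2.893
vertex 0.306 2.625 2.506
vertex -0.555 2.99 2.478
endloop
endfacet
facet normal -0.654 0.629 0.421
outer loop
vertex 1.398 1.326 2.116
vertex 1.941 2.258 1.567
vertex 0.557 1.177 1.032
endloop
endfacet
facet normal -0.449 -0.770 0.454
outer loop
vertex 1.799 -0.018 0.233
vertex 1.398 1.326 2.116
vertex 0.557 1.177 1.032
endloop
endfacet
facet normal -0.654 0.629 0.421
outer loop
vertex 0.557 1.177 1.032
vertex 1.941 2.258 1.567
vertex 1.1 2.109 0.483
endloop
endfacet
facet normal -0.609 -0.108 -0.786
outer loop
vertex 1.1 2.109 0.483
vertex 1.799 -0.018 0.233
vertex 0.557 1.177 1.032
endloop
endfacet
facet normal 0.609 0.108 0.786
outer loop
vertex 1.398 1.326 2.116
vertex 3.183 1.063 0.768
vertex 1.941 2.258 1.567
endloop
endfacet
facet normal -0.449 -0.770 0.454
outer loop
vertex 2.64 0.131 1.317
vertex 1.398 1.326 2.116
vertex 1.799 -0.018 0.233
endloop
endfacet
facet normal 0.609 0.108 0.786
outer loop
vertex 2.64 0.131 1.317
vertex 3.183 1.063 0.768
vertex 1.398 1.326 2.116
endloop
endfacet
facet normal 0.449 0.770 -0.454
outer loop
vertex 1.941 2.258 1.567
vertex 3.183 1.063 0.768
vertex 1.1 2.109 0.483
endloop
endfacet
facet normal -0.609 -0.108 -0.786
outer loop
vertex 2.342 0.914 -0.316
vertex 1.799 -0.018 0.233
vertex 1.1 2.109 0.483
endloop
endfacet
facet normal 0.449 0.770 -0.454
outer loop
vertex 1.1 2.109 0.483
vertex 3.183 1.063 0.768
vertex 2.342 0.914 -0.316
endloop
endfacet
facet normal 0.654 -0.629 -0.421
outer loop
vertex 2.342 0.914 -0.316
vertex 2.64 0.131 1.317
vertex 1.799 -0.018 0.233
endloop
endfacet
facet normal 0.654 -0.629 -0.421
outer loop
vertex 3.183 1.063 0.768
vertex 2.64 0.131 1.317
vertex 2.342 0.914 -0.316
endloop
endfacet

endsolid


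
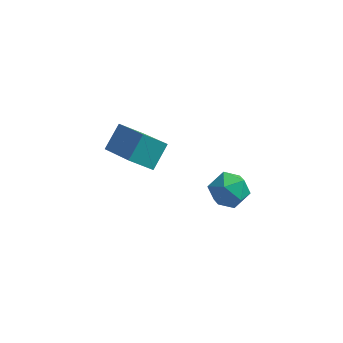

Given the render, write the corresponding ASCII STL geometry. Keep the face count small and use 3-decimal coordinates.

solid 
facet normal -0.751 -0.244 0.613
outer loop
vertex -0.407 1.52 1.633
vertex -1.642 2.818 0.636
vertex -0.725 0.653 0.898
endloop
endfacet
facet normal 0.602 -0.633 0.486
outer loop
vertex 0.102 0.922 0.224
vertex -0.407 1.52 1.633
vertex -0.725 0.653 0.898
endloop
endfacet
facet normal -0.751 -0.244 0.613
outer loop
vertex -0.725 0.653 0.898
vertex -1.642 2.818 0.636
vertex -1.96 1.951 -0.099
endloop
endfacet
facet normal -0.269 -0.734 -0.623
outer loop
vertex -1.96 1.951 -0.099
vertex 0.102 0.922 0.224
vertex -0.725 0.653 0.898
endloop
endfacet
facet normal 0.269 0.734 0.623
outer loop
vertex -0.407 1.52 1.633
vertex -0.815 3.087 -0.038
vertex -1.642 2.818 0.636
endloop
endfacet
facet normal 0.602 -0.633 0.486
outer loop
vertex 0.42 1.789 0.959
vertex -0.407 1.52 1.633
vertex 0.102 0.922 0.224
endloop
endfacet
facet normal 0.269 0.734 0.623
outer loop
vertex 0.42 1.789 0.959
vertex -0.815 3.087 -0.038
vertex -0.407 1.52 1.633
endloop
endfacet
facet normal -0.602 0.633 -0.486
outer loop
vertex -1.642 2.818 0.636
vertex -0.815 3.087 -0.038
vertex -1.96 1.951 -0.099
endloop
endfacet
facet normal -0.269 -0.734 -0.623
outer loop
vertex -1.133 2.22 -0.773
vertex 0.102 0.922 0.224
vertex -1.96 1.951 -0.099
endloop
endfacet
facet normal -0.602 0.633 -0.486
outer loop
vertex -1.96 1.951 -0.099
vertex -0.815 3.087 -0.038
vertex -1.133 2.22 -0.773
endloop
endfacet
facet normal 0.751 0.244 -0.613
outer loop
vertex -1.133 2.22 -0.773
vertex 0.42 1.789 0.959
vertex 0.102 0.922 0.224
endloop
endfacet
facet normal 0.751 0.244 -0.613
outer loop
vertex -0.815 3.087 -0.038
vertex 0.42 1.789 0.959
vertex -1.133 2.22 -0.773
endloop
endfacet
facet normal -0.830 0.402 0.385
outer loop
vertex 2.71 -0.509 1.871
vertex 2.516 -1.215 2.19
vertex 2.96 -0.697 2.606
endloop
endfacet
facet normal -0.312 0.890 0.334
outer loop
vertex 2.71 -0.509 1.871
vertex 2.96 -0.697 2.606
vertex 3.456 -0.332 2.097
endloop
endfacet
facet normal -0.114 0.929 -0.351
outer loop
vertex 2.71 -0.509 1.871
vertex 3.456 -0.332 2.097
vertex 3.319 -0.625 1.366
endloop
endfacet
facet normal -0.510 0.467 -0.722
outer loop
vertex 2.71 -0.509 1.871
vertex 3.319 -0.625 1.366
vertex 2.738 -1.17 1.424
endloop
endfacet
facet normal -0.953 0.141 -0.268
outer loop
vertex 2.71 -0.509 1.871
vertex 2.738 -1.17 1.424
vertex 2.516 -1.215 2.19
endloop
endfacet
facet normal 0.248 0.657 0.712
outer loop
vertex 3.456 -0.332 2.097
vertex 2.96 -0.697 2.606
vertex 3.722 -0.93 2.556
endloop
endfacet
facet normal -0.593 -0.130 0.795
outer loop
vertex 2.96 -0.697 2.606
vertex 2.516 -1.215 2.19
vertex 3.141 -1.475 2.614
endloop
endfacet
facet normal -0.791 -0.553 -0.262
outer loop
vertex 2.516 -1.215 2.19
vertex 2.738 -1.17 1.424
vertex 3.004 -1.768 1.883
endloop
endfacet
facet normal -0.074 -0.027 -0.997
outer loop
vertex 2.738 -1.17 1.424
vertex 3.319 -0.625 1.366
vertex 3.5 -1.403 1.374
endloop
endfacet
facet normal 0.568 0.721 -0.396
outer loop
vertex 3.319 -0.625 1.366
vertex 3.456 -0.332 2.097
vertex 3.944 -0.885 1.79
endloop
endfacet
facet normal 0.510 -0.467 0.722
outer loop
vertex 3.75 -1.591 2.109
vertex 3.722 -0.93 2.556
vertex 3.141 -1.475 2.614
endloop
endfacet
facet normal 0.114 -0.929 0.351
outer loop
vertex 3.75 -1.591 2.109
vertex 3.141 -1.475 2.614
vertex 3.004 -1.768 1.883
endloop
endfacet
facet normal 0.312 -0.890 -0.334
outer loop
vertex 3.75 -1.591 2.109
vertex 3.004 -1.768 1.883
vertex 3.5 -1.403 1.374
endloop
endfacet
facet normal 0.830 -0.402 -0.385
outer loop
vertex 3.75 -1.591 2.109
vertex 3.5 -1.403 1.374
vertex 3.944 -0.885 1.79
endloop
endfacet
facet normal 0.953 -0.141 0.268
outer loop
vertex 3.75 -1.591 2.109
vertex 3.944 -0.885 1.79
vertex 3.722 -0.93 2.556
endloop
endfacet
facet normal 0.074 0.027 0.997
outer loop
vertex 3.141 -1.475 2.614
vertex 3.722 -0.93 2.556
vertex 2.96 -0.697 2.606
endloop
endfacet
facet normal -0.568 -0.721 0.396
outer loop
vertex 3.004 -1.768 1.883
vertex 3.141 -1.475 2.614
vertex 2.516 -1.215 2.19
endloop
endfacet
facet normal -0.248 -0.657 -0.712
outer loop
vertex 3.5 -1.403 1.374
vertex 3.004 -1.768 1.883
vertex 2.738 -1.17 1.424
endloop
endfacet
facet normal 0.593 0.130 -0.795
outer loop
vertex 3.944 -0.885 1.79
vertex 3.5 -1.403 1.374
vertex 3.319 -0.625 1.366
endloop
endfacet
facet normal 0.791 0.553 0.262
outer loop
vertex 3.722 -0.93 2.556
vertex 3.944 -0.885 1.79
vertex 3.456 -0.332 2.097
endloop
endfacet

endsolid


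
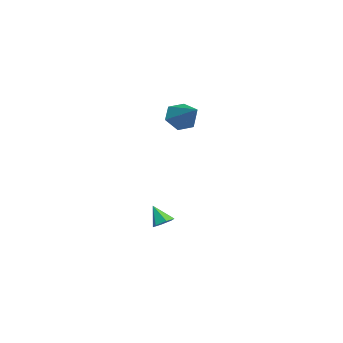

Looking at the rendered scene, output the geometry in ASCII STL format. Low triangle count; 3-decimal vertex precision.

solid 
facet normal -0.811 -0.315 -0.494
outer loop
vertex 2.537 -0.063 1.456
vertex 2.096 0.13 2.057
vertex 2.235 0.644 1.501
endloop
endfacet
facet normal 0.715 0.344 -0.609
outer loop
vertex 2.537 -0.063 1.456
vertex 2.235 0.644 1.501
vertex 3.384 0.63 2.843
endloop
endfacet
facet normal -0.810 -0.315 -0.494
outer loop
vertex 2.235 0.644 1.501
vertex 2.096 0.13 2.057
vertex 1.794 0.836 2.102
endloop
endfacet
facet normal 0.200 0.966 -0.162
outer loop
vertex 2.235 0.644 1.501
vertex 1.794 0.836 2.102
vertex 3.384 0.63 2.843
endloop
endfacet
facet normal -0.810 -0.315 -0.495
outer loop
vertex 1.794 0.836 2.102
vertex 2.096 0.13 2.057
vertex 1.654 0.322 2.658
endloop
endfacet
facet normal -0.201 0.744 0.637
outer loop
vertex 1.794 0.836 2.102
vertex 1.654 0.322 2.658
vertex 3.384 0.63 2.843
endloop
endfacet
facet normal -0.810 -0.315 -0.495
outer loop
vertex 1.654 0.322 2.658
vertex 2.096 0.13 2.057
vertex 1.956 -0.384 2.613
endloop
endfacet
facet normal -0.088 -0.101 0.991
outer loop
vertex 1.654 0.322 2.658
vertex 1.956 -0.384 2.613
vertex 3.384 0.63 2.843
endloop
endfacet
facet normal -0.810 -0.315 -0.495
outer loop
vertex 1.956 -0.384 2.613
vertex 2.096 0.13 2.057
vertex 2.398 -0.577 2.013
endloop
endfacet
facet normal 0.425 -0.722 0.545
outer loop
vertex 1.956 -0.384 2.613
vertex 2.398 -0.577 2.013
vertex 3.384 0.63 2.843
endloop
endfacet
facet normal -0.811 -0.316 -0.493
outer loop
vertex 2.398 -0.577 2.013
vertex 2.096 0.13 2.057
vertex 2.537 -0.063 1.456
endloop
endfacet
facet normal 0.827 -0.500 -0.255
outer loop
vertex 2.398 -0.577 2.013
vertex 2.537 -0.063 1.456
vertex 3.384 0.63 2.843
endloop
endfacet
facet normal 0.450 0.380 -0.808
outer loop
vertex 2.943 -0.601 -3.626
vertex 2.505 -0.662 -3.899
vertex 2.591 -0.218 -3.642
endloop
endfacet
facet normal 0.354 0.362 0.862
outer loop
vertex 2.943 -0.601 -3.626
vertex 2.591 -0.218 -3.642
vertex 2.035 -1.058 -3.061
endloop
endfacet
facet normal 0.450 0.380 -0.808
outer loop
vertex 2.591 -0.218 -3.642
vertex 2.505 -0.662 -3.899
vertex 2.153 -0.279 -3.915
endloop
endfacet
facet normal -0.450 0.690 0.567
outer loop
vertex 2.591 -0.218 -3.642
vertex 2.153 -0.279 -3.915
vertex 2.035 -1.058 -3.061
endloop
endfacet
facet normal 0.452 0.382 -0.806
outer loop
vertex 2.153 -0.279 -3.915
vertex 2.505 -0.662 -3.899
vertex 2.067 -0.722 -4.173
endloop
endfacet
facet normal -0.984 0.176 0.025
outer loop
vertex 2.153 -0.279 -3.915
vertex 2.067 -0.722 -4.173
vertex 2.035 -1.058 -3.061
endloop
endfacet
facet normal 0.452 0.381 -0.806
outer loop
vertex 2.067 -0.722 -4.173
vertex 2.505 -0.662 -3.899
vertex 2.418 -1.105 -4.157
endloop
endfacet
facet normal -0.714 -0.664 -0.221
outer loop
vertex 2.067 -0.722 -4.173
vertex 2.418 -1.105 -4.157
vertex 2.035 -1.058 -3.061
endloop
endfacet
facet normal 0.450 0.382 -0.807
outer loop
vertex 2.418 -1.105 -4.157
vertex 2.505 -0.662 -3.899
vertex 2.856 -1.044 -3.884
endloop
endfacet
facet normal 0.092 -0.993 0.075
outer loop
vertex 2.418 -1.105 -4.157
vertex 2.856 -1.044 -3.884
vertex 2.035 -1.058 -3.061
endloop
endfacet
facet normal 0.450 0.382 -0.807
outer loop
vertex 2.856 -1.044 -3.884
vertex 2.505 -0.662 -3.899
vertex 2.943 -0.601 -3.626
endloop
endfacet
facet normal 0.625 -0.481 0.615
outer loop
vertex 2.856 -1.044 -3.884
vertex 2.943 -0.601 -3.626
vertex 2.035 -1.058 -3.061
endloop
endfacet

endsolid


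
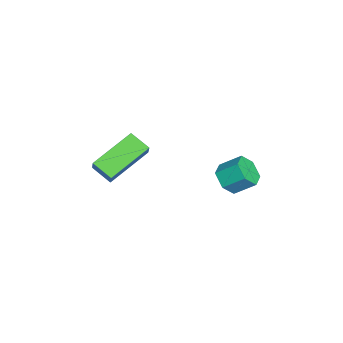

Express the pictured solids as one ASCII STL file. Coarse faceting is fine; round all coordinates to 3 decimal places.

solid 
facet normal -0.653 0.644 0.399
outer loop
vertex 1.585 -1.784 2.739
vertex 2.131 -1.677 3.46
vertex 2.066 -0.998 2.257
endloop
endfacet
facet normal -0.600 -0.118 -0.791
outer loop
vertex 3.469 -2.383 1.4
vertex 1.585 -1.784 2.739
vertex 2.066 -0.998 2.257
endloop
endfacet
facet normal -0.653 0.644 0.399
outer loop
vertex 2.066 -0.998 2.257
vertex 2.131 -1.677 3.46
vertex 2.612 -0.891 2.978
endloop
endfacet
facet normal 0.463 0.756 -0.463
outer loop
vertex 2.612 -0.891 2.978
vertex 3.469 -2.383 1.4
vertex 2.066 -0.998 2.257
endloop
endfacet
facet normal -0.463 -0.756 0.463
outer loop
vertex 1.585 -1.784 2.739
vertex 3.534 -3.062 2.603
vertex 2.131 -1.677 3.46
endloop
endfacet
facet normal -0.600 -0.118 -0.791
outer loop
vertex 2.988 -3.169 1.882
vertex 1.585 -1.784 2.739
vertex 3.469 -2.383 1.4
endloop
endfacet
facet normal -0.463 -0.756 0.463
outer loop
vertex 2.988 -3.169 1.882
vertex 3.534 -3.062 2.603
vertex 1.585 -1.784 2.739
endloop
endfacet
facet normal 0.600 0.118 0.791
outer loop
vertex 2.131 -1.677 3.46
vertex 3.534 -3.062 2.603
vertex 2.612 -0.891 2.978
endloop
endfacet
facet normal 0.463 0.756 -0.463
outer loop
vertex 4.015 -2.276 2.121
vertex 3.469 -2.383 1.4
vertex 2.612 -0.891 2.978
endloop
endfacet
facet normal 0.600 0.118 0.791
outer loop
vertex 2.612 -0.891 2.978
vertex 3.534 -3.062 2.603
vertex 4.015 -2.276 2.121
endloop
endfacet
facet normal 0.653 -0.644 -0.399
outer loop
vertex 4.015 -2.276 2.121
vertex 2.988 -3.169 1.882
vertex 3.469 -2.383 1.4
endloop
endfacet
facet normal 0.653 -0.644 -0.399
outer loop
vertex 3.534 -3.062 2.603
vertex 2.988 -3.169 1.882
vertex 4.015 -2.276 2.121
endloop
endfacet
facet normal -0.063 -0.793 -0.607
outer loop
vertex 3.241 2.101 1.207
vertex 2.484 2.222 1.127
vertex 2.981 2.554 0.642
endloop
endfacet
facet normal 0.939 0.159 -0.305
outer loop
vertex 3.241 2.101 1.207
vertex 2.981 2.554 0.642
vertex 3.312 2.997 1.893
endloop
endfacet
facet normal 0.939 0.158 -0.305
outer loop
vertex 3.312 2.997 1.893
vertex 2.981 2.554 0.642
vertex 3.052 3.45 1.327
endloop
endfacet
facet normal 0.063 0.793 0.606
outer loop
vertex 3.312 2.997 1.893
vertex 3.052 3.45 1.327
vertex 2.556 3.118 1.813
endloop
endfacet
facet normal -0.064 -0.792 -0.607
outer loop
vertex 2.981 2.554 0.642
vertex 2.484 2.222 1.127
vertex 2.225 2.676 0.562
endloop
endfacet
facet normal 0.178 0.589 -0.788
outer loop
vertex 2.981 2.554 0.642
vertex 2.225 2.676 0.562
vertex 3.052 3.45 1.327
endloop
endfacet
facet normal 0.178 0.589 -0.788
outer loop
vertex 3.052 3.45 1.327
vertex 2.225 2.676 0.562
vertex 2.296 3.571 1.247
endloop
endfacet
facet normal 0.063 0.793 0.606
outer loop
vertex 3.052 3.45 1.327
vertex 2.296 3.571 1.247
vertex 2.556 3.118 1.813
endloop
endfacet
facet normal -0.062 -0.792 -0.608
outer loop
vertex 2.225 2.676 0.562
vertex 2.484 2.222 1.127
vertex 1.728 2.343 1.047
endloop
endfacet
facet normal -0.761 0.431 -0.484
outer loop
vertex 2.225 2.676 0.562
vertex 1.728 2.343 1.047
vertex 2.296 3.571 1.247
endloop
endfacet
facet normal -0.761 0.431 -0.484
outer loop
vertex 2.296 3.571 1.247
vertex 1.728 2.343 1.047
vertex 1.799 3.239 1.733
endloop
endfacet
facet normal 0.063 0.793 0.606
outer loop
vertex 2.296 3.571 1.247
vertex 1.799 3.239 1.733
vertex 2.556 3.118 1.813
endloop
endfacet
facet normal -0.063 -0.793 -0.606
outer loop
vertex 1.728 2.343 1.047
vertex 2.484 2.222 1.127
vertex 1.988 1.89 1.613
endloop
endfacet
facet normal -0.939 -0.159 0.304
outer loop
vertex 1.728 2.343 1.047
vertex 1.988 1.89 1.613
vertex 1.799 3.239 1.733
endloop
endfacet
facet normal -0.939 -0.159 0.305
outer loop
vertex 1.799 3.239 1.733
vertex 1.988 1.89 1.613
vertex 2.059 2.786 2.298
endloop
endfacet
facet normal 0.063 0.793 0.607
outer loop
vertex 1.799 3.239 1.733
vertex 2.059 2.786 2.298
vertex 2.556 3.118 1.813
endloop
endfacet
facet normal -0.063 -0.793 -0.606
outer loop
vertex 1.988 1.89 1.613
vertex 2.484 2.222 1.127
vertex 2.744 1.769 1.693
endloop
endfacet
facet normal -0.178 -0.589 0.789
outer loop
vertex 1.988 1.89 1.613
vertex 2.744 1.769 1.693
vertex 2.059 2.786 2.298
endloop
endfacet
facet normal -0.178 -0.589 0.788
outer loop
vertex 2.059 2.786 2.298
vertex 2.744 1.769 1.693
vertex 2.815 2.664 2.378
endloop
endfacet
facet normal 0.064 0.792 0.607
outer loop
vertex 2.059 2.786 2.298
vertex 2.815 2.664 2.378
vertex 2.556 3.118 1.813
endloop
endfacet
facet normal -0.063 -0.793 -0.606
outer loop
vertex 2.744 1.769 1.693
vertex 2.484 2.222 1.127
vertex 3.241 2.101 1.207
endloop
endfacet
facet normal 0.761 -0.431 0.484
outer loop
vertex 2.744 1.769 1.693
vertex 3.241 2.101 1.207
vertex 2.815 2.664 2.378
endloop
endfacet
facet normal 0.761 -0.431 0.484
outer loop
vertex 2.815 2.664 2.378
vertex 3.241 2.101 1.207
vertex 3.312 2.997 1.893
endloop
endfacet
facet normal 0.062 0.792 0.608
outer loop
vertex 2.815 2.664 2.378
vertex 3.312 2.997 1.893
vertex 2.556 3.118 1.813
endloop
endfacet

endsolid


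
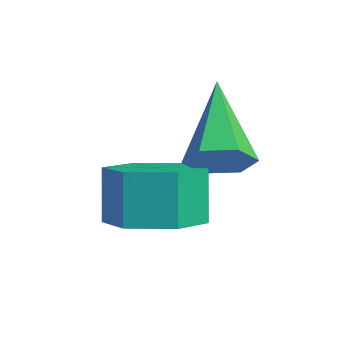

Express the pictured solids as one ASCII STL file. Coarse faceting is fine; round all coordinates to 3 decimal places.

solid 
facet normal 0.288 -0.131 -0.949
outer loop
vertex 3.342 0.943 -2.801
vertex 2.48 0.923 -3.06
vertex 2.924 1.705 -3.033
endloop
endfacet
facet normal 0.837 0.515 0.183
outer loop
vertex 3.342 0.943 -2.801
vertex 2.924 1.705 -3.033
vertex 3.002 1.097 -1.681
endloop
endfacet
facet normal 0.838 0.515 0.183
outer loop
vertex 3.002 1.097 -1.681
vertex 2.924 1.705 -3.033
vertex 2.584 1.86 -1.913
endloop
endfacet
facet normal -0.288 0.131 0.949
outer loop
vertex 3.002 1.097 -1.681
vertex 2.584 1.86 -1.913
vertex 2.14 1.077 -1.94
endloop
endfacet
facet normal 0.288 -0.131 -0.949
outer loop
vertex 2.924 1.705 -3.033
vertex 2.48 0.923 -3.06
vertex 2.062 1.685 -3.292
endloop
endfacet
facet normal 0.017 0.991 -0.132
outer loop
vertex 2.924 1.705 -3.033
vertex 2.062 1.685 -3.292
vertex 2.584 1.86 -1.913
endloop
endfacet
facet normal 0.017 0.991 -0.132
outer loop
vertex 2.584 1.86 -1.913
vertex 2.062 1.685 -3.292
vertex 1.722 1.84 -2.173
endloop
endfacet
facet normal -0.289 0.131 0.948
outer loop
vertex 2.584 1.86 -1.913
vertex 1.722 1.84 -2.173
vertex 2.14 1.077 -1.94
endloop
endfacet
facet normal 0.288 -0.131 -0.949
outer loop
vertex 2.062 1.685 -3.292
vertex 2.48 0.923 -3.06
vertex 1.618 0.903 -3.319
endloop
endfacet
facet normal -0.821 0.477 -0.315
outer loop
vertex 2.062 1.685 -3.292
vertex 1.618 0.903 -3.319
vertex 1.722 1.84 -2.173
endloop
endfacet
facet normal -0.821 0.476 -0.315
outer loop
vertex 1.722 1.84 -2.173
vertex 1.618 0.903 -3.319
vertex 1.278 1.057 -2.199
endloop
endfacet
facet normal -0.288 0.132 0.948
outer loop
vertex 1.722 1.84 -2.173
vertex 1.278 1.057 -2.199
vertex 2.14 1.077 -1.94
endloop
endfacet
facet normal 0.288 -0.131 -0.949
outer loop
vertex 1.618 0.903 -3.319
vertex 2.48 0.923 -3.06
vertex 2.036 0.14 -3.087
endloop
endfacet
facet normal -0.838 -0.515 -0.183
outer loop
vertex 1.618 0.903 -3.319
vertex 2.036 0.14 -3.087
vertex 1.278 1.057 -2.199
endloop
endfacet
facet normal -0.837 -0.515 -0.183
outer loop
vertex 1.278 1.057 -2.199
vertex 2.036 0.14 -3.087
vertex 1.696 0.295 -1.967
endloop
endfacet
facet normal -0.288 0.131 0.949
outer loop
vertex 1.278 1.057 -2.199
vertex 1.696 0.295 -1.967
vertex 2.14 1.077 -1.94
endloop
endfacet
facet normal 0.289 -0.131 -0.948
outer loop
vertex 2.036 0.14 -3.087
vertex 2.48 0.923 -3.06
vertex 2.898 0.16 -2.827
endloop
endfacet
facet normal -0.017 -0.991 0.132
outer loop
vertex 2.036 0.14 -3.087
vertex 2.898 0.16 -2.827
vertex 1.696 0.295 -1.967
endloop
endfacet
facet normal -0.017 -0.991 0.132
outer loop
vertex 1.696 0.295 -1.967
vertex 2.898 0.16 -2.827
vertex 2.558 0.315 -1.708
endloop
endfacet
facet normal -0.288 0.131 0.949
outer loop
vertex 1.696 0.295 -1.967
vertex 2.558 0.315 -1.708
vertex 2.14 1.077 -1.94
endloop
endfacet
facet normal 0.288 -0.132 -0.948
outer loop
vertex 2.898 0.16 -2.827
vertex 2.48 0.923 -3.06
vertex 3.342 0.943 -2.801
endloop
endfacet
facet normal 0.821 -0.476 0.315
outer loop
vertex 2.898 0.16 -2.827
vertex 3.342 0.943 -2.801
vertex 2.558 0.315 -1.708
endloop
endfacet
facet normal 0.821 -0.477 0.315
outer loop
vertex 2.558 0.315 -1.708
vertex 3.342 0.943 -2.801
vertex 3.002 1.097 -1.681
endloop
endfacet
facet normal -0.288 0.131 0.949
outer loop
vertex 2.558 0.315 -1.708
vertex 3.002 1.097 -1.681
vertex 2.14 1.077 -1.94
endloop
endfacet
facet normal 0.709 -0.315 -0.631
outer loop
vertex 3.16 2.128 -1.288
vertex 2.708 2.02 -1.742
vertex 2.999 2.6 -1.705
endloop
endfacet
facet normal 0.440 0.674 0.593
outer loop
vertex 3.16 2.128 -1.288
vertex 2.999 2.6 -1.705
vertex 1.312 2.64 -0.498
endloop
endfacet
facet normal 0.708 -0.315 -0.632
outer loop
vertex 2.999 2.6 -1.705
vertex 2.708 2.02 -1.742
vertex 2.546 2.492 -2.159
endloop
endfacet
facet normal -0.084 0.985 -0.150
outer loop
vertex 2.999 2.6 -1.705
vertex 2.546 2.492 -2.159
vertex 1.312 2.64 -0.498
endloop
endfacet
facet normal 0.708 -0.315 -0.632
outer loop
vertex 2.546 2.492 -2.159
vertex 2.708 2.02 -1.742
vertex 2.255 1.912 -2.196
endloop
endfacet
facet normal -0.719 0.397 -0.570
outer loop
vertex 2.546 2.492 -2.159
vertex 2.255 1.912 -2.196
vertex 1.312 2.64 -0.498
endloop
endfacet
facet normal 0.708 -0.315 -0.632
outer loop
vertex 2.255 1.912 -2.196
vertex 2.708 2.02 -1.742
vertex 2.417 1.44 -1.779
endloop
endfacet
facet normal -0.829 -0.502 -0.246
outer loop
vertex 2.255 1.912 -2.196
vertex 2.417 1.44 -1.779
vertex 1.312 2.64 -0.498
endloop
endfacet
facet normal 0.708 -0.315 -0.632
outer loop
vertex 2.417 1.44 -1.779
vertex 2.708 2.02 -1.742
vertex 2.869 1.548 -1.326
endloop
endfacet
facet normal -0.305 -0.812 0.498
outer loop
vertex 2.417 1.44 -1.779
vertex 2.869 1.548 -1.326
vertex 1.312 2.64 -0.498
endloop
endfacet
facet normal 0.709 -0.314 -0.631
outer loop
vertex 2.869 1.548 -1.326
vertex 2.708 2.02 -1.742
vertex 3.16 2.128 -1.288
endloop
endfacet
facet normal 0.330 -0.225 0.917
outer loop
vertex 2.869 1.548 -1.326
vertex 3.16 2.128 -1.288
vertex 1.312 2.64 -0.498
endloop
endfacet

endsolid


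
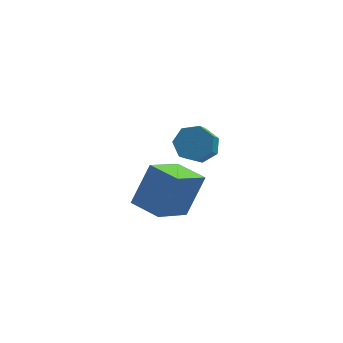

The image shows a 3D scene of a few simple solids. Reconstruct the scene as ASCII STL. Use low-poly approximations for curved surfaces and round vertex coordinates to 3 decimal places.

solid 
facet normal -0.502 -0.677 0.539
outer loop
vertex -3.481 -1.741 -0.243
vertex -4.478 -0.957 -0.187
vertex -4.126 -2.455 -1.74
endloop
endfacet
facet normal 0.785 -0.618 -0.044
outer loop
vertex -3.182 -1.183 -2.753
vertex -3.481 -1.741 -0.243
vertex -4.126 -2.455 -1.74
endloop
endfacet
facet normal -0.502 -0.676 0.539
outer loop
vertex -4.126 -2.455 -1.74
vertex -4.478 -0.957 -0.187
vertex -5.123 -1.67 -1.684
endloop
endfacet
facet normal -0.363 -0.401 -0.841
outer loop
vertex -5.123 -1.67 -1.684
vertex -3.182 -1.183 -2.753
vertex -4.126 -2.455 -1.74
endloop
endfacet
facet normal 0.363 0.401 0.841
outer loop
vertex -3.481 -1.741 -0.243
vertex -3.534 0.315 -1.2
vertex -4.478 -0.957 -0.187
endloop
endfacet
facet normal 0.785 -0.618 -0.044
outer loop
vertex -2.537 -0.47 -1.256
vertex -3.481 -1.741 -0.243
vertex -3.182 -1.183 -2.753
endloop
endfacet
facet normal 0.363 0.401 0.841
outer loop
vertex -2.537 -0.47 -1.256
vertex -3.534 0.315 -1.2
vertex -3.481 -1.741 -0.243
endloop
endfacet
facet normal -0.785 0.618 0.044
outer loop
vertex -4.478 -0.957 -0.187
vertex -3.534 0.315 -1.2
vertex -5.123 -1.67 -1.684
endloop
endfacet
facet normal -0.363 -0.401 -0.841
outer loop
vertex -4.179 -0.399 -2.697
vertex -3.182 -1.183 -2.753
vertex -5.123 -1.67 -1.684
endloop
endfacet
facet normal -0.785 0.618 0.044
outer loop
vertex -5.123 -1.67 -1.684
vertex -3.534 0.315 -1.2
vertex -4.179 -0.399 -2.697
endloop
endfacet
facet normal 0.502 0.677 -0.539
outer loop
vertex -4.179 -0.399 -2.697
vertex -2.537 -0.47 -1.256
vertex -3.182 -1.183 -2.753
endloop
endfacet
facet normal 0.502 0.676 -0.539
outer loop
vertex -3.534 0.315 -1.2
vertex -2.537 -0.47 -1.256
vertex -4.179 -0.399 -2.697
endloop
endfacet
facet normal 0.167 0.706 -0.689
outer loop
vertex -2.105 3.22 -2.137
vertex -2.832 3.093 -2.443
vertex -2.616 3.604 -1.867
endloop
endfacet
facet normal 0.656 0.443 0.612
outer loop
vertex -2.105 3.22 -2.137
vertex -2.616 3.604 -1.867
vertex -2.3 2.395 -1.331
endloop
endfacet
facet normal 0.656 0.443 0.612
outer loop
vertex -2.3 2.395 -1.331
vertex -2.616 3.604 -1.867
vertex -2.811 2.779 -1.061
endloop
endfacet
facet normal -0.166 -0.705 0.689
outer loop
vertex -2.3 2.395 -1.331
vertex -2.811 2.779 -1.061
vertex -3.028 2.267 -1.637
endloop
endfacet
facet normal 0.166 0.706 -0.689
outer loop
vertex -2.616 3.604 -1.867
vertex -2.832 3.093 -2.443
vertex -3.291 3.603 -2.031
endloop
endfacet
facet normal -0.168 0.709 0.685
outer loop
vertex -2.616 3.604 -1.867
vertex -3.291 3.603 -2.031
vertex -2.811 2.779 -1.061
endloop
endfacet
facet normal -0.168 0.709 0.685
outer loop
vertex -2.811 2.779 -1.061
vertex -3.291 3.603 -2.031
vertex -3.486 2.778 -1.225
endloop
endfacet
facet normal -0.166 -0.705 0.689
outer loop
vertex -2.811 2.779 -1.061
vertex -3.486 2.778 -1.225
vertex -3.028 2.267 -1.637
endloop
endfacet
facet normal 0.166 0.706 -0.689
outer loop
vertex -3.291 3.603 -2.031
vertex -2.832 3.093 -2.443
vertex -3.62 3.218 -2.505
endloop
endfacet
facet normal -0.864 0.441 0.242
outer loop
vertex -3.291 3.603 -2.031
vertex -3.62 3.218 -2.505
vertex -3.486 2.778 -1.225
endloop
endfacet
facet normal -0.864 0.441 0.242
outer loop
vertex -3.486 2.778 -1.225
vertex -3.62 3.218 -2.505
vertex -3.815 2.393 -1.699
endloop
endfacet
facet normal -0.167 -0.705 0.689
outer loop
vertex -3.486 2.778 -1.225
vertex -3.815 2.393 -1.699
vertex -3.028 2.267 -1.637
endloop
endfacet
facet normal 0.166 0.705 -0.689
outer loop
vertex -3.62 3.218 -2.505
vertex -2.832 3.093 -2.443
vertex -3.357 2.738 -2.933
endloop
endfacet
facet normal -0.910 -0.158 -0.382
outer loop
vertex -3.62 3.218 -2.505
vertex -3.357 2.738 -2.933
vertex -3.815 2.393 -1.699
endloop
endfacet
facet normal -0.910 -0.158 -0.382
outer loop
vertex -3.815 2.393 -1.699
vertex -3.357 2.738 -2.933
vertex -3.552 1.913 -2.127
endloop
endfacet
facet normal -0.167 -0.706 0.689
outer loop
vertex -3.815 2.393 -1.699
vertex -3.552 1.913 -2.127
vertex -3.028 2.267 -1.637
endloop
endfacet
facet normal 0.166 0.705 -0.689
outer loop
vertex -3.357 2.738 -2.933
vertex -2.832 3.093 -2.443
vertex -2.698 2.526 -2.991
endloop
endfacet
facet normal -0.269 -0.640 -0.720
outer loop
vertex -3.357 2.738 -2.933
vertex -2.698 2.526 -2.991
vertex -3.552 1.913 -2.127
endloop
endfacet
facet normal -0.270 -0.639 -0.720
outer loop
vertex -3.552 1.913 -2.127
vertex -2.698 2.526 -2.991
vertex -2.893 1.7 -2.185
endloop
endfacet
facet normal -0.167 -0.705 0.689
outer loop
vertex -3.552 1.913 -2.127
vertex -2.893 1.7 -2.185
vertex -3.028 2.267 -1.637
endloop
endfacet
facet normal 0.167 0.705 -0.689
outer loop
vertex -2.698 2.526 -2.991
vertex -2.832 3.093 -2.443
vertex -2.141 2.74 -2.637
endloop
endfacet
facet normal 0.572 -0.638 -0.515
outer loop
vertex -2.698 2.526 -2.991
vertex -2.141 2.74 -2.637
vertex -2.893 1.7 -2.185
endloop
endfacet
facet normal 0.573 -0.638 -0.514
outer loop
vertex -2.893 1.7 -2.185
vertex -2.141 2.74 -2.637
vertex -2.336 1.915 -1.831
endloop
endfacet
facet normal -0.166 -0.705 0.689
outer loop
vertex -2.893 1.7 -2.185
vertex -2.336 1.915 -1.831
vertex -3.028 2.267 -1.637
endloop
endfacet
facet normal 0.167 0.705 -0.689
outer loop
vertex -2.141 2.74 -2.637
vertex -2.832 3.093 -2.443
vertex -2.105 3.22 -2.137
endloop
endfacet
facet normal 0.985 -0.156 0.079
outer loop
vertex -2.141 2.74 -2.637
vertex -2.105 3.22 -2.137
vertex -2.336 1.915 -1.831
endloop
endfacet
facet normal 0.985 -0.156 0.079
outer loop
vertex -2.336 1.915 -1.831
vertex -2.105 3.22 -2.137
vertex -2.3 2.395 -1.331
endloop
endfacet
facet normal -0.166 -0.705 0.689
outer loop
vertex -2.336 1.915 -1.831
vertex -2.3 2.395 -1.331
vertex -3.028 2.267 -1.637
endloop
endfacet

endsolid
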